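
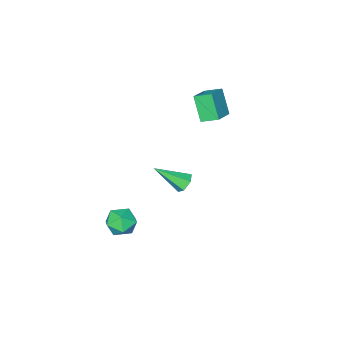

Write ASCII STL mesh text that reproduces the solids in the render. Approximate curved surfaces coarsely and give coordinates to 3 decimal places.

solid 
facet normal -0.589 0.571 -0.572
outer loop
vertex 0.05 1.932 -0.999
vertex -0.393 1.937 -0.538
vertex 0.059 2.389 -0.552
endloop
endfacet
facet normal 0.939 0.232 -0.256
outer loop
vertex 0.05 1.932 -0.999
vertex 0.059 2.389 -0.552
vertex 0.753 0.823 0.578
endloop
endfacet
facet normal -0.589 0.571 -0.572
outer loop
vertex 0.059 2.389 -0.552
vertex -0.393 1.937 -0.538
vertex -0.384 2.395 -0.09
endloop
endfacet
facet normal 0.563 0.633 0.532
outer loop
vertex 0.059 2.389 -0.552
vertex -0.384 2.395 -0.09
vertex 0.753 0.823 0.578
endloop
endfacet
facet normal -0.588 0.572 -0.572
outer loop
vertex -0.384 2.395 -0.09
vertex -0.393 1.937 -0.538
vertex -0.837 1.943 -0.076
endloop
endfacet
facet normal -0.216 0.246 0.945
outer loop
vertex -0.384 2.395 -0.09
vertex -0.837 1.943 -0.076
vertex 0.753 0.823 0.578
endloop
endfacet
facet normal -0.588 0.572 -0.572
outer loop
vertex -0.837 1.943 -0.076
vertex -0.393 1.937 -0.538
vertex -0.846 1.485 -0.524
endloop
endfacet
facet normal -0.617 -0.544 0.569
outer loop
vertex -0.837 1.943 -0.076
vertex -0.846 1.485 -0.524
vertex 0.753 0.823 0.578
endloop
endfacet
facet normal -0.588 0.572 -0.572
outer loop
vertex -0.846 1.485 -0.524
vertex -0.393 1.937 -0.538
vertex -0.403 1.48 -0.985
endloop
endfacet
facet normal -0.240 -0.946 -0.220
outer loop
vertex -0.846 1.485 -0.524
vertex -0.403 1.48 -0.985
vertex 0.753 0.823 0.578
endloop
endfacet
facet normal -0.588 0.572 -0.572
outer loop
vertex -0.403 1.48 -0.985
vertex -0.393 1.937 -0.538
vertex 0.05 1.932 -0.999
endloop
endfacet
facet normal 0.537 -0.558 -0.632
outer loop
vertex -0.403 1.48 -0.985
vertex 0.05 1.932 -0.999
vertex 0.753 0.823 0.578
endloop
endfacet
facet normal -0.520 0.764 0.383
outer loop
vertex -4.687 -0.134 3.474
vertex -3.474 0.419 4.019
vertex -4.452 0.723 2.083
endloop
endfacet
facet normal -0.842 -0.384 -0.379
outer loop
vertex -3.906 -0.079 1.681
vertex -4.687 -0.134 3.474
vertex -4.452 0.723 2.083
endloop
endfacet
facet normal -0.520 0.764 0.383
outer loop
vertex -4.452 0.723 2.083
vertex -3.474 0.419 4.019
vertex -3.239 1.276 2.628
endloop
endfacet
facet normal 0.142 0.519 -0.843
outer loop
vertex -3.239 1.276 2.628
vertex -3.906 -0.079 1.681
vertex -4.452 0.723 2.083
endloop
endfacet
facet normal -0.142 -0.519 0.843
outer loop
vertex -4.687 -0.134 3.474
vertex -2.928 -0.383 3.617
vertex -3.474 0.419 4.019
endloop
endfacet
facet normal -0.842 -0.384 -0.379
outer loop
vertex -4.141 -0.936 3.072
vertex -4.687 -0.134 3.474
vertex -3.906 -0.079 1.681
endloop
endfacet
facet normal -0.142 -0.519 0.843
outer loop
vertex -4.141 -0.936 3.072
vertex -2.928 -0.383 3.617
vertex -4.687 -0.134 3.474
endloop
endfacet
facet normal 0.842 0.384 0.379
outer loop
vertex -3.474 0.419 4.019
vertex -2.928 -0.383 3.617
vertex -3.239 1.276 2.628
endloop
endfacet
facet normal 0.142 0.519 -0.843
outer loop
vertex -2.693 0.474 2.226
vertex -3.906 -0.079 1.681
vertex -3.239 1.276 2.628
endloop
endfacet
facet normal 0.842 0.384 0.379
outer loop
vertex -3.239 1.276 2.628
vertex -2.928 -0.383 3.617
vertex -2.693 0.474 2.226
endloop
endfacet
facet normal 0.520 -0.764 -0.383
outer loop
vertex -2.693 0.474 2.226
vertex -4.141 -0.936 3.072
vertex -3.906 -0.079 1.681
endloop
endfacet
facet normal 0.520 -0.764 -0.383
outer loop
vertex -2.928 -0.383 3.617
vertex -4.141 -0.936 3.072
vertex -2.693 0.474 2.226
endloop
endfacet
facet normal -0.704 0.656 -0.273
outer loop
vertex 1.882 0.368 -4.515
vertex 1.209 -0.172 -4.077
vertex 1.667 0.524 -3.585
endloop
endfacet
facet normal -0.074 0.981 -0.182
outer loop
vertex 1.882 0.368 -4.515
vertex 1.667 0.524 -3.585
vertex 2.589 0.539 -3.878
endloop
endfacet
facet normal 0.397 0.675 -0.622
outer loop
vertex 1.882 0.368 -4.515
vertex 2.589 0.539 -3.878
vertex 2.7 -0.147 -4.551
endloop
endfacet
facet normal 0.059 0.162 -0.985
outer loop
vertex 1.882 0.368 -4.515
vertex 2.7 -0.147 -4.551
vertex 1.847 -0.586 -4.674
endloop
endfacet
facet normal -0.621 0.151 -0.769
outer loop
vertex 1.882 0.368 -4.515
vertex 1.847 -0.586 -4.674
vertex 1.209 -0.172 -4.077
endloop
endfacet
facet normal 0.141 0.861 0.488
outer loop
vertex 2.589 0.539 -3.878
vertex 1.667 0.524 -3.585
vertex 2.353 0.106 -3.046
endloop
endfacet
facet normal -0.878 0.337 0.341
outer loop
vertex 1.667 0.524 -3.585
vertex 1.209 -0.172 -4.077
vertex 1.5 -0.333 -3.169
endloop
endfacet
facet normal -0.745 -0.482 -0.462
outer loop
vertex 1.209 -0.172 -4.077
vertex 1.847 -0.586 -4.674
vertex 1.611 -1.019 -3.842
endloop
endfacet
facet normal 0.356 -0.463 -0.812
outer loop
vertex 1.847 -0.586 -4.674
vertex 2.7 -0.147 -4.551
vertex 2.533 -1.004 -4.135
endloop
endfacet
facet normal 0.903 0.366 -0.224
outer loop
vertex 2.7 -0.147 -4.551
vertex 2.589 0.539 -3.878
vertex 2.991 -0.308 -3.643
endloop
endfacet
facet normal -0.059 -0.162 0.985
outer loop
vertex 2.318 -0.848 -3.205
vertex 2.353 0.106 -3.046
vertex 1.5 -0.333 -3.169
endloop
endfacet
facet normal -0.397 -0.675 0.622
outer loop
vertex 2.318 -0.848 -3.205
vertex 1.5 -0.333 -3.169
vertex 1.611 -1.019 -3.842
endloop
endfacet
facet normal 0.074 -0.981 0.182
outer loop
vertex 2.318 -0.848 -3.205
vertex 1.611 -1.019 -3.842
vertex 2.533 -1.004 -4.135
endloop
endfacet
facet normal 0.704 -0.656 0.273
outer loop
vertex 2.318 -0.848 -3.205
vertex 2.533 -1.004 -4.135
vertex 2.991 -0.308 -3.643
endloop
endfacet
facet normal 0.621 -0.151 0.769
outer loop
vertex 2.318 -0.848 -3.205
vertex 2.991 -0.308 -3.643
vertex 2.353 0.106 -3.046
endloop
endfacet
facet normal -0.356 0.463 0.812
outer loop
vertex 1.5 -0.333 -3.169
vertex 2.353 0.106 -3.046
vertex 1.667 0.524 -3.585
endloop
endfacet
facet normal -0.903 -0.366 0.224
outer loop
vertex 1.611 -1.019 -3.842
vertex 1.5 -0.333 -3.169
vertex 1.209 -0.172 -4.077
endloop
endfacet
facet normal -0.141 -0.861 -0.488
outer loop
vertex 2.533 -1.004 -4.135
vertex 1.611 -1.019 -3.842
vertex 1.847 -0.586 -4.674
endloop
endfacet
facet normal 0.878 -0.337 -0.341
outer loop
vertex 2.991 -0.308 -3.643
vertex 2.533 -1.004 -4.135
vertex 2.7 -0.147 -4.551
endloop
endfacet
facet normal 0.745 0.482 0.462
outer loop
vertex 2.353 0.106 -3.046
vertex 2.991 -0.308 -3.643
vertex 2.589 0.539 -3.878
endloop
endfacet

endsolid


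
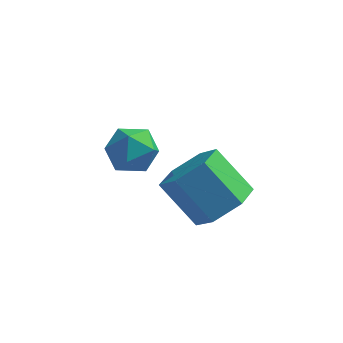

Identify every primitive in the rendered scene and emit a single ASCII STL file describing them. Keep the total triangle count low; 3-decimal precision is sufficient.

solid 
facet normal -0.095 0.887 0.452
outer loop
vertex -0.764 -0.077 -0.456
vertex -1.268 -0.494 0.257
vertex -0.305 -0.424 0.321
endloop
endfacet
facet normal 0.513 0.855 0.079
outer loop
vertex -0.764 -0.077 -0.456
vertex -0.305 -0.424 0.321
vertex 0.065 -0.565 -0.561
endloop
endfacet
facet normal 0.347 0.720 -0.601
outer loop
vertex -0.764 -0.077 -0.456
vertex 0.065 -0.565 -0.561
vertex -0.669 -0.721 -1.172
endloop
endfacet
facet normal -0.363 0.668 -0.649
outer loop
vertex -0.764 -0.077 -0.456
vertex -0.669 -0.721 -1.172
vertex -1.493 -0.677 -0.666
endloop
endfacet
facet normal -0.636 0.772 0.002
outer loop
vertex -0.764 -0.077 -0.456
vertex -1.493 -0.677 -0.666
vertex -1.268 -0.494 0.257
endloop
endfacet
facet normal 0.895 0.304 0.327
outer loop
vertex 0.065 -0.565 -0.561
vertex -0.305 -0.424 0.321
vertex 0.073 -1.283 0.086
endloop
endfacet
facet normal -0.088 0.357 0.930
outer loop
vertex -0.305 -0.424 0.321
vertex -1.268 -0.494 0.257
vertex -0.751 -1.239 0.592
endloop
endfacet
facet normal -0.965 0.171 0.201
outer loop
vertex -1.268 -0.494 0.257
vertex -1.493 -0.677 -0.666
vertex -1.485 -1.395 -0.019
endloop
endfacet
facet normal -0.523 0.003 -0.852
outer loop
vertex -1.493 -0.677 -0.666
vertex -0.669 -0.721 -1.172
vertex -1.115 -1.536 -0.901
endloop
endfacet
facet normal 0.626 0.086 -0.775
outer loop
vertex -0.669 -0.721 -1.172
vertex 0.065 -0.565 -0.561
vertex -0.152 -1.466 -0.837
endloop
endfacet
facet normal 0.363 -0.668 0.649
outer loop
vertex -0.656 -1.883 -0.124
vertex 0.073 -1.283 0.086
vertex -0.751 -1.239 0.592
endloop
endfacet
facet normal -0.347 -0.720 0.601
outer loop
vertex -0.656 -1.883 -0.124
vertex -0.751 -1.239 0.592
vertex -1.485 -1.395 -0.019
endloop
endfacet
facet normal -0.513 -0.855 -0.079
outer loop
vertex -0.656 -1.883 -0.124
vertex -1.485 -1.395 -0.019
vertex -1.115 -1.536 -0.901
endloop
endfacet
facet normal 0.095 -0.887 -0.452
outer loop
vertex -0.656 -1.883 -0.124
vertex -1.115 -1.536 -0.901
vertex -0.152 -1.466 -0.837
endloop
endfacet
facet normal 0.636 -0.772 -0.002
outer loop
vertex -0.656 -1.883 -0.124
vertex -0.152 -1.466 -0.837
vertex 0.073 -1.283 0.086
endloop
endfacet
facet normal 0.523 -0.003 0.852
outer loop
vertex -0.751 -1.239 0.592
vertex 0.073 -1.283 0.086
vertex -0.305 -0.424 0.321
endloop
endfacet
facet normal -0.626 -0.086 0.775
outer loop
vertex -1.485 -1.395 -0.019
vertex -0.751 -1.239 0.592
vertex -1.268 -0.494 0.257
endloop
endfacet
facet normal -0.895 -0.304 -0.327
outer loop
vertex -1.115 -1.536 -0.901
vertex -1.485 -1.395 -0.019
vertex -1.493 -0.677 -0.666
endloop
endfacet
facet normal 0.088 -0.357 -0.930
outer loop
vertex -0.152 -1.466 -0.837
vertex -1.115 -1.536 -0.901
vertex -0.669 -0.721 -1.172
endloop
endfacet
facet normal 0.965 -0.171 -0.201
outer loop
vertex 0.073 -1.283 0.086
vertex -0.152 -1.466 -0.837
vertex 0.065 -0.565 -0.561
endloop
endfacet
facet normal 0.663 -0.239 -0.709
outer loop
vertex 3.568 -3.502 0.723
vertex 2.814 -4.028 0.195
vertex 2.977 -2.999 -0.0
endloop
endfacet
facet normal 0.499 0.847 0.181
outer loop
vertex 3.568 -3.502 0.723
vertex 2.977 -2.999 -0.0
vertex 2.36 -3.066 2.013
endloop
endfacet
facet normal 0.500 0.847 0.181
outer loop
vertex 2.36 -3.066 2.013
vertex 2.977 -2.999 -0.0
vertex 1.77 -2.563 1.29
endloop
endfacet
facet normal -0.664 0.240 0.709
outer loop
vertex 2.36 -3.066 2.013
vertex 1.77 -2.563 1.29
vertex 1.606 -3.592 1.485
endloop
endfacet
facet normal 0.663 -0.239 -0.709
outer loop
vertex 2.977 -2.999 -0.0
vertex 2.814 -4.028 0.195
vertex 2.223 -3.525 -0.528
endloop
endfacet
facet normal -0.232 0.835 -0.500
outer loop
vertex 2.977 -2.999 -0.0
vertex 2.223 -3.525 -0.528
vertex 1.77 -2.563 1.29
endloop
endfacet
facet normal -0.233 0.834 -0.500
outer loop
vertex 1.77 -2.563 1.29
vertex 2.223 -3.525 -0.528
vertex 1.016 -3.089 0.763
endloop
endfacet
facet normal -0.663 0.240 0.709
outer loop
vertex 1.77 -2.563 1.29
vertex 1.016 -3.089 0.763
vertex 1.606 -3.592 1.485
endloop
endfacet
facet normal 0.663 -0.239 -0.709
outer loop
vertex 2.223 -3.525 -0.528
vertex 2.814 -4.028 0.195
vertex 2.06 -4.554 -0.333
endloop
endfacet
facet normal -0.733 -0.013 -0.681
outer loop
vertex 2.223 -3.525 -0.528
vertex 2.06 -4.554 -0.333
vertex 1.016 -3.089 0.763
endloop
endfacet
facet normal -0.732 -0.012 -0.681
outer loop
vertex 1.016 -3.089 0.763
vertex 2.06 -4.554 -0.333
vertex 0.852 -4.118 0.957
endloop
endfacet
facet normal -0.663 0.239 0.709
outer loop
vertex 1.016 -3.089 0.763
vertex 0.852 -4.118 0.957
vertex 1.606 -3.592 1.485
endloop
endfacet
facet normal 0.664 -0.240 -0.709
outer loop
vertex 2.06 -4.554 -0.333
vertex 2.814 -4.028 0.195
vertex 2.65 -5.057 0.39
endloop
endfacet
facet normal -0.500 -0.847 -0.182
outer loop
vertex 2.06 -4.554 -0.333
vertex 2.65 -5.057 0.39
vertex 0.852 -4.118 0.957
endloop
endfacet
facet normal -0.500 -0.847 -0.181
outer loop
vertex 0.852 -4.118 0.957
vertex 2.65 -5.057 0.39
vertex 1.443 -4.621 1.68
endloop
endfacet
facet normal -0.663 0.239 0.709
outer loop
vertex 0.852 -4.118 0.957
vertex 1.443 -4.621 1.68
vertex 1.606 -3.592 1.485
endloop
endfacet
facet normal 0.663 -0.240 -0.709
outer loop
vertex 2.65 -5.057 0.39
vertex 2.814 -4.028 0.195
vertex 3.404 -4.531 0.917
endloop
endfacet
facet normal 0.233 -0.834 0.500
outer loop
vertex 2.65 -5.057 0.39
vertex 3.404 -4.531 0.917
vertex 1.443 -4.621 1.68
endloop
endfacet
facet normal 0.233 -0.835 0.499
outer loop
vertex 1.443 -4.621 1.68
vertex 3.404 -4.531 0.917
vertex 2.197 -4.095 2.208
endloop
endfacet
facet normal -0.663 0.239 0.709
outer loop
vertex 1.443 -4.621 1.68
vertex 2.197 -4.095 2.208
vertex 1.606 -3.592 1.485
endloop
endfacet
facet normal 0.663 -0.239 -0.709
outer loop
vertex 3.404 -4.531 0.917
vertex 2.814 -4.028 0.195
vertex 3.568 -3.502 0.723
endloop
endfacet
facet normal 0.732 0.012 0.681
outer loop
vertex 3.404 -4.531 0.917
vertex 3.568 -3.502 0.723
vertex 2.197 -4.095 2.208
endloop
endfacet
facet normal 0.732 0.013 0.681
outer loop
vertex 2.197 -4.095 2.208
vertex 3.568 -3.502 0.723
vertex 2.36 -3.066 2.013
endloop
endfacet
facet normal -0.663 0.239 0.709
outer loop
vertex 2.197 -4.095 2.208
vertex 2.36 -3.066 2.013
vertex 1.606 -3.592 1.485
endloop
endfacet

endsolid


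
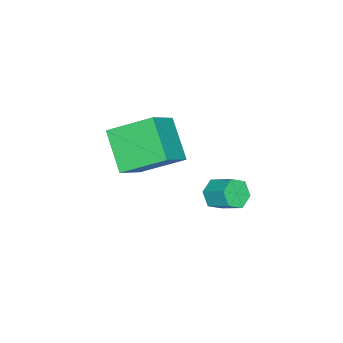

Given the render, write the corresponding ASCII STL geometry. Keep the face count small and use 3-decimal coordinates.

solid 
facet normal -0.191 -0.829 -0.526
outer loop
vertex -2.777 0.106 -0.597
vertex -2.951 -0.189 -0.069
vertex -3.378 0.125 -0.409
endloop
endfacet
facet normal -0.232 0.558 -0.797
outer loop
vertex -2.777 0.106 -0.597
vertex -3.378 0.125 -0.409
vertex -2.575 0.985 -0.04
endloop
endfacet
facet normal -0.232 0.559 -0.796
outer loop
vertex -2.575 0.985 -0.04
vertex -3.378 0.125 -0.409
vertex -3.176 1.003 0.148
endloop
endfacet
facet normal 0.189 0.829 0.526
outer loop
vertex -2.575 0.985 -0.04
vertex -3.176 1.003 0.148
vertex -2.749 0.689 0.489
endloop
endfacet
facet normal -0.190 -0.828 -0.527
outer loop
vertex -3.378 0.125 -0.409
vertex -2.951 -0.189 -0.069
vertex -3.552 -0.171 0.119
endloop
endfacet
facet normal -0.942 0.305 -0.139
outer loop
vertex -3.378 0.125 -0.409
vertex -3.552 -0.171 0.119
vertex -3.176 1.003 0.148
endloop
endfacet
facet normal -0.942 0.305 -0.140
outer loop
vertex -3.176 1.003 0.148
vertex -3.552 -0.171 0.119
vertex -3.35 0.708 0.677
endloop
endfacet
facet normal 0.191 0.829 0.525
outer loop
vertex -3.176 1.003 0.148
vertex -3.35 0.708 0.677
vertex -2.749 0.689 0.489
endloop
endfacet
facet normal -0.189 -0.829 -0.526
outer loop
vertex -3.552 -0.171 0.119
vertex -2.951 -0.189 -0.069
vertex -3.125 -0.485 0.46
endloop
endfacet
facet normal -0.711 -0.253 0.656
outer loop
vertex -3.552 -0.171 0.119
vertex -3.125 -0.485 0.46
vertex -3.35 0.708 0.677
endloop
endfacet
facet normal -0.710 -0.253 0.657
outer loop
vertex -3.35 0.708 0.677
vertex -3.125 -0.485 0.46
vertex -2.923 0.394 1.017
endloop
endfacet
facet normal 0.191 0.829 0.526
outer loop
vertex -3.35 0.708 0.677
vertex -2.923 0.394 1.017
vertex -2.749 0.689 0.489
endloop
endfacet
facet normal -0.189 -0.829 -0.526
outer loop
vertex -3.125 -0.485 0.46
vertex -2.951 -0.189 -0.069
vertex -2.524 -0.503 0.272
endloop
endfacet
facet normal 0.232 -0.558 0.797
outer loop
vertex -3.125 -0.485 0.46
vertex -2.524 -0.503 0.272
vertex -2.923 0.394 1.017
endloop
endfacet
facet normal 0.231 -0.559 0.797
outer loop
vertex -2.923 0.394 1.017
vertex -2.524 -0.503 0.272
vertex -2.322 0.375 0.829
endloop
endfacet
facet normal 0.191 0.829 0.526
outer loop
vertex -2.923 0.394 1.017
vertex -2.322 0.375 0.829
vertex -2.749 0.689 0.489
endloop
endfacet
facet normal -0.191 -0.829 -0.525
outer loop
vertex -2.524 -0.503 0.272
vertex -2.951 -0.189 -0.069
vertex -2.35 -0.208 -0.257
endloop
endfacet
facet normal 0.942 -0.305 0.140
outer loop
vertex -2.524 -0.503 0.272
vertex -2.35 -0.208 -0.257
vertex -2.322 0.375 0.829
endloop
endfacet
facet normal 0.942 -0.305 0.139
outer loop
vertex -2.322 0.375 0.829
vertex -2.35 -0.208 -0.257
vertex -2.148 0.671 0.301
endloop
endfacet
facet normal 0.190 0.828 0.527
outer loop
vertex -2.322 0.375 0.829
vertex -2.148 0.671 0.301
vertex -2.749 0.689 0.489
endloop
endfacet
facet normal -0.191 -0.829 -0.526
outer loop
vertex -2.35 -0.208 -0.257
vertex -2.951 -0.189 -0.069
vertex -2.777 0.106 -0.597
endloop
endfacet
facet normal 0.710 0.254 -0.657
outer loop
vertex -2.35 -0.208 -0.257
vertex -2.777 0.106 -0.597
vertex -2.148 0.671 0.301
endloop
endfacet
facet normal 0.710 0.253 -0.657
outer loop
vertex -2.148 0.671 0.301
vertex -2.777 0.106 -0.597
vertex -2.575 0.985 -0.04
endloop
endfacet
facet normal 0.189 0.829 0.526
outer loop
vertex -2.148 0.671 0.301
vertex -2.575 0.985 -0.04
vertex -2.749 0.689 0.489
endloop
endfacet
facet normal -0.797 0.033 -0.604
outer loop
vertex -1.74 -3.0 3.219
vertex -2.301 -1.546 4.038
vertex -0.846 -2.02 2.092
endloop
endfacet
facet normal 0.318 -0.826 -0.465
outer loop
vertex 0.461 -2.074 3.082
vertex -1.74 -3.0 3.219
vertex -0.846 -2.02 2.092
endloop
endfacet
facet normal -0.797 0.033 -0.604
outer loop
vertex -0.846 -2.02 2.092
vertex -2.301 -1.546 4.038
vertex -1.407 -0.567 2.911
endloop
endfacet
facet normal 0.514 0.563 -0.647
outer loop
vertex -1.407 -0.567 2.911
vertex 0.461 -2.074 3.082
vertex -0.846 -2.02 2.092
endloop
endfacet
facet normal -0.514 -0.563 0.647
outer loop
vertex -1.74 -3.0 3.219
vertex -0.994 -1.6 5.028
vertex -2.301 -1.546 4.038
endloop
endfacet
facet normal 0.319 -0.826 -0.465
outer loop
vertex -0.433 -3.053 4.209
vertex -1.74 -3.0 3.219
vertex 0.461 -2.074 3.082
endloop
endfacet
facet normal -0.513 -0.563 0.648
outer loop
vertex -0.433 -3.053 4.209
vertex -0.994 -1.6 5.028
vertex -1.74 -3.0 3.219
endloop
endfacet
facet normal -0.318 0.826 0.465
outer loop
vertex -2.301 -1.546 4.038
vertex -0.994 -1.6 5.028
vertex -1.407 -0.567 2.911
endloop
endfacet
facet normal 0.513 0.563 -0.648
outer loop
vertex -0.1 -0.62 3.901
vertex 0.461 -2.074 3.082
vertex -1.407 -0.567 2.911
endloop
endfacet
facet normal -0.319 0.826 0.465
outer loop
vertex -1.407 -0.567 2.911
vertex -0.994 -1.6 5.028
vertex -0.1 -0.62 3.901
endloop
endfacet
facet normal 0.797 -0.033 0.604
outer loop
vertex -0.1 -0.62 3.901
vertex -0.433 -3.053 4.209
vertex 0.461 -2.074 3.082
endloop
endfacet
facet normal 0.797 -0.033 0.604
outer loop
vertex -0.994 -1.6 5.028
vertex -0.433 -3.053 4.209
vertex -0.1 -0.62 3.901
endloop
endfacet

endsolid


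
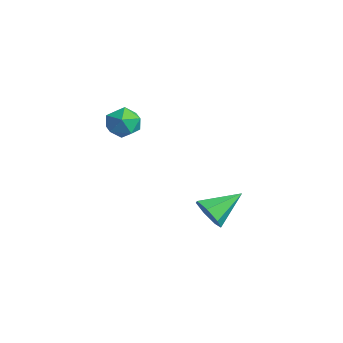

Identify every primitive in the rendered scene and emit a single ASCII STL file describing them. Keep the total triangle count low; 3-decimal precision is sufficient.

solid 
facet normal 0.022 -0.895 -0.446
outer loop
vertex 2.738 2.445 -4.506
vertex 2.034 2.096 -3.841
vertex 1.886 2.548 -4.754
endloop
endfacet
facet normal 0.266 0.755 -0.599
outer loop
vertex 2.738 2.445 -4.506
vertex 1.886 2.548 -4.754
vertex 1.986 3.984 -2.899
endloop
endfacet
facet normal 0.023 -0.894 -0.447
outer loop
vertex 1.886 2.548 -4.754
vertex 2.034 2.096 -3.841
vertex 1.145 2.31 -4.315
endloop
endfacet
facet normal -0.520 0.689 -0.505
outer loop
vertex 1.886 2.548 -4.754
vertex 1.145 2.31 -4.315
vertex 1.986 3.984 -2.899
endloop
endfacet
facet normal 0.022 -0.895 -0.446
outer loop
vertex 1.145 2.31 -4.315
vertex 2.034 2.096 -3.841
vertex 1.073 1.911 -3.518
endloop
endfacet
facet normal -0.921 0.375 0.104
outer loop
vertex 1.145 2.31 -4.315
vertex 1.073 1.911 -3.518
vertex 1.986 3.984 -2.899
endloop
endfacet
facet normal 0.023 -0.895 -0.445
outer loop
vertex 1.073 1.911 -3.518
vertex 2.034 2.096 -3.841
vertex 1.724 1.652 -2.964
endloop
endfacet
facet normal -0.636 0.050 0.770
outer loop
vertex 1.073 1.911 -3.518
vertex 1.724 1.652 -2.964
vertex 1.986 3.984 -2.899
endloop
endfacet
facet normal 0.021 -0.895 -0.446
outer loop
vertex 1.724 1.652 -2.964
vertex 2.034 2.096 -3.841
vertex 2.609 1.726 -3.07
endloop
endfacet
facet normal 0.122 -0.041 0.992
outer loop
vertex 1.724 1.652 -2.964
vertex 2.609 1.726 -3.07
vertex 1.986 3.984 -2.899
endloop
endfacet
facet normal 0.023 -0.895 -0.446
outer loop
vertex 2.609 1.726 -3.07
vertex 2.034 2.096 -3.841
vertex 3.06 2.08 -3.756
endloop
endfacet
facet normal 0.781 0.170 0.601
outer loop
vertex 2.609 1.726 -3.07
vertex 3.06 2.08 -3.756
vertex 1.986 3.984 -2.899
endloop
endfacet
facet normal 0.023 -0.895 -0.445
outer loop
vertex 3.06 2.08 -3.756
vertex 2.034 2.096 -3.841
vertex 2.738 2.445 -4.506
endloop
endfacet
facet normal 0.845 0.525 -0.107
outer loop
vertex 3.06 2.08 -3.756
vertex 2.738 2.445 -4.506
vertex 1.986 3.984 -2.899
endloop
endfacet
facet normal 0.040 0.712 0.701
outer loop
vertex -0.438 -0.582 2.68
vertex -0.192 -1.284 3.378
vertex 0.542 -0.808 2.853
endloop
endfacet
facet normal 0.214 0.975 0.061
outer loop
vertex -0.438 -0.582 2.68
vertex 0.542 -0.808 2.853
vertex 0.21 -0.675 1.898
endloop
endfacet
facet normal -0.336 0.861 -0.381
outer loop
vertex -0.438 -0.582 2.68
vertex 0.21 -0.675 1.898
vertex -0.728 -1.07 1.832
endloop
endfacet
facet normal -0.849 0.529 -0.014
outer loop
vertex -0.438 -0.582 2.68
vertex -0.728 -1.07 1.832
vertex -0.977 -1.445 2.747
endloop
endfacet
facet normal -0.616 0.436 0.656
outer loop
vertex -0.438 -0.582 2.68
vertex -0.977 -1.445 2.747
vertex -0.192 -1.284 3.378
endloop
endfacet
facet normal 0.774 0.606 -0.184
outer loop
vertex 0.21 -0.675 1.898
vertex 0.542 -0.808 2.853
vertex 0.857 -1.435 2.113
endloop
endfacet
facet normal 0.492 0.181 0.852
outer loop
vertex 0.542 -0.808 2.853
vertex -0.192 -1.284 3.378
vertex 0.608 -1.81 3.028
endloop
endfacet
facet normal -0.570 -0.266 0.777
outer loop
vertex -0.192 -1.284 3.378
vertex -0.977 -1.445 2.747
vertex -0.33 -2.205 2.962
endloop
endfacet
facet normal -0.945 -0.115 -0.305
outer loop
vertex -0.977 -1.445 2.747
vertex -0.728 -1.07 1.832
vertex -0.662 -2.072 2.007
endloop
endfacet
facet normal -0.115 0.423 -0.899
outer loop
vertex -0.728 -1.07 1.832
vertex 0.21 -0.675 1.898
vertex 0.072 -1.596 1.482
endloop
endfacet
facet normal 0.849 -0.529 0.014
outer loop
vertex 0.318 -2.298 2.18
vertex 0.857 -1.435 2.113
vertex 0.608 -1.81 3.028
endloop
endfacet
facet normal 0.336 -0.861 0.381
outer loop
vertex 0.318 -2.298 2.18
vertex 0.608 -1.81 3.028
vertex -0.33 -2.205 2.962
endloop
endfacet
facet normal -0.214 -0.975 -0.061
outer loop
vertex 0.318 -2.298 2.18
vertex -0.33 -2.205 2.962
vertex -0.662 -2.072 2.007
endloop
endfacet
facet normal -0.040 -0.712 -0.701
outer loop
vertex 0.318 -2.298 2.18
vertex -0.662 -2.072 2.007
vertex 0.072 -1.596 1.482
endloop
endfacet
facet normal 0.616 -0.436 -0.656
outer loop
vertex 0.318 -2.298 2.18
vertex 0.072 -1.596 1.482
vertex 0.857 -1.435 2.113
endloop
endfacet
facet normal 0.945 0.115 0.305
outer loop
vertex 0.608 -1.81 3.028
vertex 0.857 -1.435 2.113
vertex 0.542 -0.808 2.853
endloop
endfacet
facet normal 0.115 -0.423 0.899
outer loop
vertex -0.33 -2.205 2.962
vertex 0.608 -1.81 3.028
vertex -0.192 -1.284 3.378
endloop
endfacet
facet normal -0.774 -0.606 0.184
outer loop
vertex -0.662 -2.072 2.007
vertex -0.33 -2.205 2.962
vertex -0.977 -1.445 2.747
endloop
endfacet
facet normal -0.492 -0.181 -0.852
outer loop
vertex 0.072 -1.596 1.482
vertex -0.662 -2.072 2.007
vertex -0.728 -1.07 1.832
endloop
endfacet
facet normal 0.570 0.266 -0.777
outer loop
vertex 0.857 -1.435 2.113
vertex 0.072 -1.596 1.482
vertex 0.21 -0.675 1.898
endloop
endfacet

endsolid


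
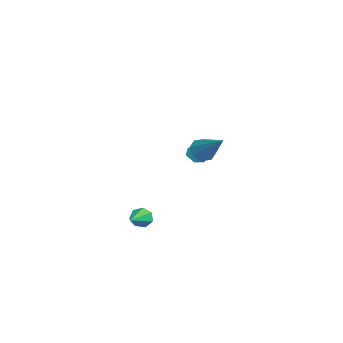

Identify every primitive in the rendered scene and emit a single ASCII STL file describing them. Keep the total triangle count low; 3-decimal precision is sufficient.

solid 
facet normal -0.671 -0.454 -0.586
outer loop
vertex 2.719 -0.109 1.523
vertex 2.296 -0.066 1.974
vertex 2.468 0.293 1.499
endloop
endfacet
facet normal 0.696 0.399 -0.597
outer loop
vertex 2.719 -0.109 1.523
vertex 2.468 0.293 1.499
vertex 3.524 0.766 3.046
endloop
endfacet
facet normal -0.671 -0.454 -0.586
outer loop
vertex 2.468 0.293 1.499
vertex 2.296 -0.066 1.974
vertex 2.116 0.485 1.753
endloop
endfacet
facet normal 0.194 0.893 -0.406
outer loop
vertex 2.468 0.293 1.499
vertex 2.116 0.485 1.753
vertex 3.524 0.766 3.046
endloop
endfacet
facet normal -0.672 -0.454 -0.585
outer loop
vertex 2.116 0.485 1.753
vertex 2.296 -0.066 1.974
vertex 1.87 0.354 2.137
endloop
endfacet
facet normal -0.305 0.944 0.127
outer loop
vertex 2.116 0.485 1.753
vertex 1.87 0.354 2.137
vertex 3.524 0.766 3.046
endloop
endfacet
facet normal -0.672 -0.455 -0.585
outer loop
vertex 1.87 0.354 2.137
vertex 2.296 -0.066 1.974
vertex 1.873 -0.022 2.426
endloop
endfacet
facet normal -0.507 0.523 0.685
outer loop
vertex 1.87 0.354 2.137
vertex 1.873 -0.022 2.426
vertex 3.524 0.766 3.046
endloop
endfacet
facet normal -0.672 -0.453 -0.585
outer loop
vertex 1.873 -0.022 2.426
vertex 2.296 -0.066 1.974
vertex 2.123 -0.424 2.45
endloop
endfacet
facet normal -0.295 -0.127 0.947
outer loop
vertex 1.873 -0.022 2.426
vertex 2.123 -0.424 2.45
vertex 3.524 0.766 3.046
endloop
endfacet
facet normal -0.671 -0.455 -0.586
outer loop
vertex 2.123 -0.424 2.45
vertex 2.296 -0.066 1.974
vertex 2.475 -0.616 2.196
endloop
endfacet
facet normal 0.206 -0.621 0.756
outer loop
vertex 2.123 -0.424 2.45
vertex 2.475 -0.616 2.196
vertex 3.524 0.766 3.046
endloop
endfacet
facet normal -0.671 -0.455 -0.586
outer loop
vertex 2.475 -0.616 2.196
vertex 2.296 -0.066 1.974
vertex 2.722 -0.486 1.812
endloop
endfacet
facet normal 0.704 -0.673 0.225
outer loop
vertex 2.475 -0.616 2.196
vertex 2.722 -0.486 1.812
vertex 3.524 0.766 3.046
endloop
endfacet
facet normal -0.671 -0.454 -0.586
outer loop
vertex 2.722 -0.486 1.812
vertex 2.296 -0.066 1.974
vertex 2.719 -0.109 1.523
endloop
endfacet
facet normal 0.908 -0.250 -0.336
outer loop
vertex 2.722 -0.486 1.812
vertex 2.719 -0.109 1.523
vertex 3.524 0.766 3.046
endloop
endfacet
facet normal -0.441 -0.489 -0.752
outer loop
vertex -2.723 -0.455 -0.886
vertex -3.214 -0.375 -0.65
vertex -3.016 -0.006 -1.006
endloop
endfacet
facet normal 0.828 0.452 -0.332
outer loop
vertex -2.723 -0.455 -0.886
vertex -3.016 -0.006 -1.006
vertex -2.626 0.275 0.35
endloop
endfacet
facet normal -0.441 -0.489 -0.752
outer loop
vertex -3.016 -0.006 -1.006
vertex -3.214 -0.375 -0.65
vertex -3.506 0.074 -0.771
endloop
endfacet
facet normal 0.055 0.974 -0.218
outer loop
vertex -3.016 -0.006 -1.006
vertex -3.506 0.074 -0.771
vertex -2.626 0.275 0.35
endloop
endfacet
facet normal -0.442 -0.490 -0.751
outer loop
vertex -3.506 0.074 -0.771
vertex -3.214 -0.375 -0.65
vertex -3.704 -0.295 -0.414
endloop
endfacet
facet normal -0.624 0.690 0.367
outer loop
vertex -3.506 0.074 -0.771
vertex -3.704 -0.295 -0.414
vertex -2.626 0.275 0.35
endloop
endfacet
facet normal -0.442 -0.488 -0.752
outer loop
vertex -3.704 -0.295 -0.414
vertex -3.214 -0.375 -0.65
vertex -3.411 -0.745 -0.294
endloop
endfacet
facet normal -0.530 -0.122 0.839
outer loop
vertex -3.704 -0.295 -0.414
vertex -3.411 -0.745 -0.294
vertex -2.626 0.275 0.35
endloop
endfacet
facet normal -0.442 -0.488 -0.752
outer loop
vertex -3.411 -0.745 -0.294
vertex -3.214 -0.375 -0.65
vertex -2.921 -0.825 -0.53
endloop
endfacet
facet normal 0.244 -0.645 0.724
outer loop
vertex -3.411 -0.745 -0.294
vertex -2.921 -0.825 -0.53
vertex -2.626 0.275 0.35
endloop
endfacet
facet normal -0.441 -0.488 -0.753
outer loop
vertex -2.921 -0.825 -0.53
vertex -3.214 -0.375 -0.65
vertex -2.723 -0.455 -0.886
endloop
endfacet
facet normal 0.923 -0.359 0.140
outer loop
vertex -2.921 -0.825 -0.53
vertex -2.723 -0.455 -0.886
vertex -2.626 0.275 0.35
endloop
endfacet
facet normal -0.899 0.321 -0.299
outer loop
vertex 1.148 -2.512 -3.139
vertex 0.929 -2.682 -2.663
vertex 1.145 -2.191 -2.785
endloop
endfacet
facet normal 0.720 0.517 -0.463
outer loop
vertex 1.148 -2.512 -3.139
vertex 1.145 -2.191 -2.785
vertex 2.151 -3.118 -2.257
endloop
endfacet
facet normal -0.898 0.321 -0.301
outer loop
vertex 1.145 -2.191 -2.785
vertex 0.929 -2.682 -2.663
vertex 0.979 -2.239 -2.34
endloop
endfacet
facet normal 0.560 0.775 0.293
outer loop
vertex 1.145 -2.191 -2.785
vertex 0.979 -2.239 -2.34
vertex 2.151 -3.118 -2.257
endloop
endfacet
facet normal -0.899 0.320 -0.300
outer loop
vertex 0.979 -2.239 -2.34
vertex 0.929 -2.682 -2.663
vertex 0.776 -2.621 -2.139
endloop
endfacet
facet normal 0.210 0.366 0.907
outer loop
vertex 0.979 -2.239 -2.34
vertex 0.776 -2.621 -2.139
vertex 2.151 -3.118 -2.257
endloop
endfacet
facet normal -0.899 0.321 -0.300
outer loop
vertex 0.776 -2.621 -2.139
vertex 0.929 -2.682 -2.663
vertex 0.688 -3.048 -2.332
endloop
endfacet
facet normal -0.066 -0.400 0.914
outer loop
vertex 0.776 -2.621 -2.139
vertex 0.688 -3.048 -2.332
vertex 2.151 -3.118 -2.257
endloop
endfacet
facet normal -0.899 0.321 -0.299
outer loop
vertex 0.688 -3.048 -2.332
vertex 0.929 -2.682 -2.663
vertex 0.781 -3.2 -2.775
endloop
endfacet
facet normal -0.061 -0.948 0.312
outer loop
vertex 0.688 -3.048 -2.332
vertex 0.781 -3.2 -2.775
vertex 2.151 -3.118 -2.257
endloop
endfacet
facet normal -0.898 0.321 -0.299
outer loop
vertex 0.781 -3.2 -2.775
vertex 0.929 -2.682 -2.663
vertex 0.986 -2.961 -3.134
endloop
endfacet
facet normal 0.222 -0.865 -0.449
outer loop
vertex 0.781 -3.2 -2.775
vertex 0.986 -2.961 -3.134
vertex 2.151 -3.118 -2.257
endloop
endfacet
facet normal -0.899 0.321 -0.299
outer loop
vertex 0.986 -2.961 -3.134
vertex 0.929 -2.682 -2.663
vertex 1.148 -2.512 -3.139
endloop
endfacet
facet normal 0.569 -0.214 -0.794
outer loop
vertex 0.986 -2.961 -3.134
vertex 1.148 -2.512 -3.139
vertex 2.151 -3.118 -2.257
endloop
endfacet

endsolid


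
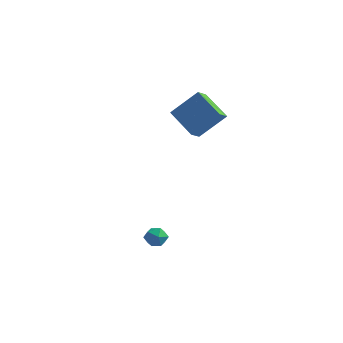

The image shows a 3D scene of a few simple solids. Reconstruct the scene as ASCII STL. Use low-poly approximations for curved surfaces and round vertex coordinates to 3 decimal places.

solid 
facet normal -0.463 0.878 0.122
outer loop
vertex -2.51 -2.268 -3.261
vertex -2.577 -2.392 -2.625
vertex -2.046 -2.082 -2.842
endloop
endfacet
facet normal 0.007 0.911 -0.412
outer loop
vertex -2.51 -2.268 -3.261
vertex -2.046 -2.082 -2.842
vertex -1.881 -2.343 -3.416
endloop
endfacet
facet normal -0.170 0.416 -0.893
outer loop
vertex -2.51 -2.268 -3.261
vertex -1.881 -2.343 -3.416
vertex -2.31 -2.815 -3.554
endloop
endfacet
facet normal -0.751 0.077 -0.656
outer loop
vertex -2.51 -2.268 -3.261
vertex -2.31 -2.815 -3.554
vertex -2.74 -2.845 -3.065
endloop
endfacet
facet normal -0.932 0.362 -0.028
outer loop
vertex -2.51 -2.268 -3.261
vertex -2.74 -2.845 -3.065
vertex -2.577 -2.392 -2.625
endloop
endfacet
facet normal 0.652 0.743 -0.151
outer loop
vertex -1.881 -2.343 -3.416
vertex -2.046 -2.082 -2.842
vertex -1.56 -2.515 -2.875
endloop
endfacet
facet normal -0.111 0.691 0.715
outer loop
vertex -2.046 -2.082 -2.842
vertex -2.577 -2.392 -2.625
vertex -1.99 -2.545 -2.386
endloop
endfacet
facet normal -0.870 -0.144 0.471
outer loop
vertex -2.577 -2.392 -2.625
vertex -2.74 -2.845 -3.065
vertex -2.419 -3.017 -2.524
endloop
endfacet
facet normal -0.578 -0.607 -0.545
outer loop
vertex -2.74 -2.845 -3.065
vertex -2.31 -2.815 -3.554
vertex -2.254 -3.278 -3.098
endloop
endfacet
facet normal 0.363 -0.058 -0.930
outer loop
vertex -2.31 -2.815 -3.554
vertex -1.881 -2.343 -3.416
vertex -1.723 -2.968 -3.315
endloop
endfacet
facet normal 0.751 -0.077 0.656
outer loop
vertex -1.79 -3.092 -2.679
vertex -1.56 -2.515 -2.875
vertex -1.99 -2.545 -2.386
endloop
endfacet
facet normal 0.170 -0.416 0.893
outer loop
vertex -1.79 -3.092 -2.679
vertex -1.99 -2.545 -2.386
vertex -2.419 -3.017 -2.524
endloop
endfacet
facet normal -0.007 -0.911 0.412
outer loop
vertex -1.79 -3.092 -2.679
vertex -2.419 -3.017 -2.524
vertex -2.254 -3.278 -3.098
endloop
endfacet
facet normal 0.463 -0.878 -0.122
outer loop
vertex -1.79 -3.092 -2.679
vertex -2.254 -3.278 -3.098
vertex -1.723 -2.968 -3.315
endloop
endfacet
facet normal 0.932 -0.362 0.028
outer loop
vertex -1.79 -3.092 -2.679
vertex -1.723 -2.968 -3.315
vertex -1.56 -2.515 -2.875
endloop
endfacet
facet normal 0.578 0.607 0.545
outer loop
vertex -1.99 -2.545 -2.386
vertex -1.56 -2.515 -2.875
vertex -2.046 -2.082 -2.842
endloop
endfacet
facet normal -0.363 0.058 0.930
outer loop
vertex -2.419 -3.017 -2.524
vertex -1.99 -2.545 -2.386
vertex -2.577 -2.392 -2.625
endloop
endfacet
facet normal -0.652 -0.743 0.151
outer loop
vertex -2.254 -3.278 -3.098
vertex -2.419 -3.017 -2.524
vertex -2.74 -2.845 -3.065
endloop
endfacet
facet normal 0.111 -0.691 -0.715
outer loop
vertex -1.723 -2.968 -3.315
vertex -2.254 -3.278 -3.098
vertex -2.31 -2.815 -3.554
endloop
endfacet
facet normal 0.870 0.144 -0.471
outer loop
vertex -1.56 -2.515 -2.875
vertex -1.723 -2.968 -3.315
vertex -1.881 -2.343 -3.416
endloop
endfacet
facet normal -0.801 0.327 0.500
outer loop
vertex -2.767 2.578 4.488
vertex -2.732 3.321 4.058
vertex -3.907 1.851 3.138
endloop
endfacet
facet normal -0.041 -0.865 0.500
outer loop
vertex -2.408 1.239 2.202
vertex -2.767 2.578 4.488
vertex -3.907 1.851 3.138
endloop
endfacet
facet normal -0.802 0.328 0.500
outer loop
vertex -3.907 1.851 3.138
vertex -2.732 3.321 4.058
vertex -3.871 2.595 2.708
endloop
endfacet
facet normal -0.597 -0.380 -0.707
outer loop
vertex -3.871 2.595 2.708
vertex -2.408 1.239 2.202
vertex -3.907 1.851 3.138
endloop
endfacet
facet normal 0.597 0.381 0.706
outer loop
vertex -2.767 2.578 4.488
vertex -1.233 2.709 3.122
vertex -2.732 3.321 4.058
endloop
endfacet
facet normal -0.041 -0.865 0.500
outer loop
vertex -1.269 1.965 3.552
vertex -2.767 2.578 4.488
vertex -2.408 1.239 2.202
endloop
endfacet
facet normal 0.597 0.380 0.707
outer loop
vertex -1.269 1.965 3.552
vertex -1.233 2.709 3.122
vertex -2.767 2.578 4.488
endloop
endfacet
facet normal 0.041 0.865 -0.500
outer loop
vertex -2.732 3.321 4.058
vertex -1.233 2.709 3.122
vertex -3.871 2.595 2.708
endloop
endfacet
facet normal -0.597 -0.381 -0.706
outer loop
vertex -2.373 1.982 1.772
vertex -2.408 1.239 2.202
vertex -3.871 2.595 2.708
endloop
endfacet
facet normal 0.041 0.865 -0.500
outer loop
vertex -3.871 2.595 2.708
vertex -1.233 2.709 3.122
vertex -2.373 1.982 1.772
endloop
endfacet
facet normal 0.802 -0.327 -0.500
outer loop
vertex -2.373 1.982 1.772
vertex -1.269 1.965 3.552
vertex -2.408 1.239 2.202
endloop
endfacet
facet normal 0.801 -0.328 -0.500
outer loop
vertex -1.233 2.709 3.122
vertex -1.269 1.965 3.552
vertex -2.373 1.982 1.772
endloop
endfacet

endsolid


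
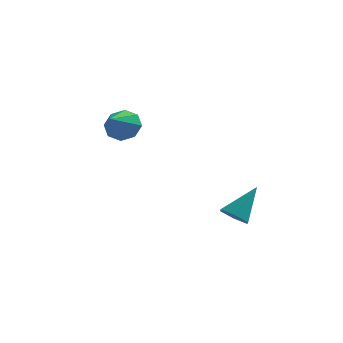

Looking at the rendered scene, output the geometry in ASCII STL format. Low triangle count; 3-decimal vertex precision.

solid 
facet normal 0.170 0.824 -0.540
outer loop
vertex -1.716 -0.427 -0.408
vertex -2.346 -0.337 -0.469
vertex -1.901 -0.153 -0.048
endloop
endfacet
facet normal 0.744 -0.289 0.602
outer loop
vertex -1.716 -0.427 -0.408
vertex -1.901 -0.153 -0.048
vertex -2.554 -1.343 0.189
endloop
endfacet
facet normal 0.170 0.824 -0.540
outer loop
vertex -1.901 -0.153 -0.048
vertex -2.346 -0.337 -0.469
vertex -2.348 0.014 0.066
endloop
endfacet
facet normal 0.263 0.047 0.964
outer loop
vertex -1.901 -0.153 -0.048
vertex -2.348 0.014 0.066
vertex -2.554 -1.343 0.189
endloop
endfacet
facet normal 0.169 0.824 -0.540
outer loop
vertex -2.348 0.014 0.066
vertex -2.346 -0.337 -0.469
vertex -2.793 -0.025 -0.133
endloop
endfacet
facet normal -0.414 0.144 0.899
outer loop
vertex -2.348 0.014 0.066
vertex -2.793 -0.025 -0.133
vertex -2.554 -1.343 0.189
endloop
endfacet
facet normal 0.170 0.825 -0.540
outer loop
vertex -2.793 -0.025 -0.133
vertex -2.346 -0.337 -0.469
vertex -2.977 -0.247 -0.53
endloop
endfacet
facet normal -0.894 -0.054 0.444
outer loop
vertex -2.793 -0.025 -0.133
vertex -2.977 -0.247 -0.53
vertex -2.554 -1.343 0.189
endloop
endfacet
facet normal 0.170 0.825 -0.539
outer loop
vertex -2.977 -0.247 -0.53
vertex -2.346 -0.337 -0.469
vertex -2.791 -0.521 -0.891
endloop
endfacet
facet normal -0.892 -0.431 -0.132
outer loop
vertex -2.977 -0.247 -0.53
vertex -2.791 -0.521 -0.891
vertex -2.554 -1.343 0.189
endloop
endfacet
facet normal 0.171 0.824 -0.540
outer loop
vertex -2.791 -0.521 -0.891
vertex -2.346 -0.337 -0.469
vertex -2.345 -0.688 -1.005
endloop
endfacet
facet normal -0.413 -0.766 -0.493
outer loop
vertex -2.791 -0.521 -0.891
vertex -2.345 -0.688 -1.005
vertex -2.554 -1.343 0.189
endloop
endfacet
facet normal 0.170 0.825 -0.540
outer loop
vertex -2.345 -0.688 -1.005
vertex -2.346 -0.337 -0.469
vertex -1.899 -0.649 -0.805
endloop
endfacet
facet normal 0.267 -0.864 -0.427
outer loop
vertex -2.345 -0.688 -1.005
vertex -1.899 -0.649 -0.805
vertex -2.554 -1.343 0.189
endloop
endfacet
facet normal 0.170 0.825 -0.540
outer loop
vertex -1.899 -0.649 -0.805
vertex -2.346 -0.337 -0.469
vertex -1.716 -0.427 -0.408
endloop
endfacet
facet normal 0.746 -0.665 0.028
outer loop
vertex -1.899 -0.649 -0.805
vertex -1.716 -0.427 -0.408
vertex -2.554 -1.343 0.189
endloop
endfacet
facet normal -0.436 -0.535 -0.724
outer loop
vertex 2.052 -3.275 -3.033
vertex 1.588 -2.989 -2.965
vertex 1.968 -2.815 -3.322
endloop
endfacet
facet normal 0.982 0.067 -0.178
outer loop
vertex 2.052 -3.275 -3.033
vertex 1.968 -2.815 -3.322
vertex 2.172 -2.271 -1.995
endloop
endfacet
facet normal -0.436 -0.535 -0.724
outer loop
vertex 1.968 -2.815 -3.322
vertex 1.588 -2.989 -2.965
vertex 1.504 -2.529 -3.254
endloop
endfacet
facet normal 0.438 0.806 -0.398
outer loop
vertex 1.968 -2.815 -3.322
vertex 1.504 -2.529 -3.254
vertex 2.172 -2.271 -1.995
endloop
endfacet
facet normal -0.436 -0.535 -0.724
outer loop
vertex 1.504 -2.529 -3.254
vertex 1.588 -2.989 -2.965
vertex 1.123 -2.702 -2.897
endloop
endfacet
facet normal -0.396 0.918 0.022
outer loop
vertex 1.504 -2.529 -3.254
vertex 1.123 -2.702 -2.897
vertex 2.172 -2.271 -1.995
endloop
endfacet
facet normal -0.436 -0.536 -0.723
outer loop
vertex 1.123 -2.702 -2.897
vertex 1.588 -2.989 -2.965
vertex 1.207 -3.162 -2.607
endloop
endfacet
facet normal -0.690 0.292 0.663
outer loop
vertex 1.123 -2.702 -2.897
vertex 1.207 -3.162 -2.607
vertex 2.172 -2.271 -1.995
endloop
endfacet
facet normal -0.436 -0.536 -0.723
outer loop
vertex 1.207 -3.162 -2.607
vertex 1.588 -2.989 -2.965
vertex 1.672 -3.449 -2.675
endloop
endfacet
facet normal -0.147 -0.447 0.882
outer loop
vertex 1.207 -3.162 -2.607
vertex 1.672 -3.449 -2.675
vertex 2.172 -2.271 -1.995
endloop
endfacet
facet normal -0.436 -0.536 -0.723
outer loop
vertex 1.672 -3.449 -2.675
vertex 1.588 -2.989 -2.965
vertex 2.052 -3.275 -3.033
endloop
endfacet
facet normal 0.690 -0.559 0.461
outer loop
vertex 1.672 -3.449 -2.675
vertex 2.052 -3.275 -3.033
vertex 2.172 -2.271 -1.995
endloop
endfacet

endsolid


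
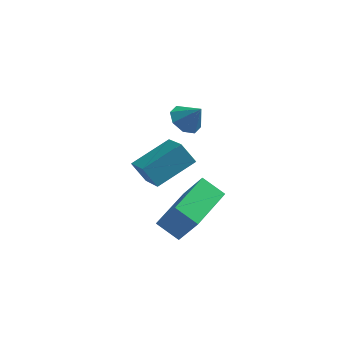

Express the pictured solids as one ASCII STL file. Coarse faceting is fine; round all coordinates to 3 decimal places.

solid 
facet normal -0.442 0.264 -0.857
outer loop
vertex -3.297 -2.284 -2.78
vertex -2.356 -0.321 -2.661
vertex -2.385 -2.685 -3.374
endloop
endfacet
facet normal -0.431 -0.900 -0.055
outer loop
vertex -1.624 -3.139 -1.899
vertex -3.297 -2.284 -2.78
vertex -2.385 -2.685 -3.374
endloop
endfacet
facet normal -0.442 0.264 -0.857
outer loop
vertex -2.385 -2.685 -3.374
vertex -2.356 -0.321 -2.661
vertex -1.444 -0.722 -3.255
endloop
endfacet
facet normal 0.786 -0.346 -0.512
outer loop
vertex -1.444 -0.722 -3.255
vertex -1.624 -3.139 -1.899
vertex -2.385 -2.685 -3.374
endloop
endfacet
facet normal -0.786 0.346 0.512
outer loop
vertex -3.297 -2.284 -2.78
vertex -1.595 -0.775 -1.186
vertex -2.356 -0.321 -2.661
endloop
endfacet
facet normal -0.431 -0.900 -0.055
outer loop
vertex -2.536 -2.738 -1.305
vertex -3.297 -2.284 -2.78
vertex -1.624 -3.139 -1.899
endloop
endfacet
facet normal -0.786 0.346 0.512
outer loop
vertex -2.536 -2.738 -1.305
vertex -1.595 -0.775 -1.186
vertex -3.297 -2.284 -2.78
endloop
endfacet
facet normal 0.431 0.900 0.055
outer loop
vertex -2.356 -0.321 -2.661
vertex -1.595 -0.775 -1.186
vertex -1.444 -0.722 -3.255
endloop
endfacet
facet normal 0.786 -0.346 -0.512
outer loop
vertex -0.683 -1.176 -1.78
vertex -1.624 -3.139 -1.899
vertex -1.444 -0.722 -3.255
endloop
endfacet
facet normal 0.431 0.900 0.055
outer loop
vertex -1.444 -0.722 -3.255
vertex -1.595 -0.775 -1.186
vertex -0.683 -1.176 -1.78
endloop
endfacet
facet normal 0.442 -0.264 0.857
outer loop
vertex -0.683 -1.176 -1.78
vertex -2.536 -2.738 -1.305
vertex -1.624 -3.139 -1.899
endloop
endfacet
facet normal 0.442 -0.264 0.857
outer loop
vertex -1.595 -0.775 -1.186
vertex -2.536 -2.738 -1.305
vertex -0.683 -1.176 -1.78
endloop
endfacet
facet normal -0.748 -0.551 -0.370
outer loop
vertex -4.088 0.884 -2.302
vertex -4.698 2.407 -3.337
vertex -3.463 0.582 -3.115
endloop
endfacet
facet normal 0.315 -0.785 0.534
outer loop
vertex -1.982 1.673 -2.383
vertex -4.088 0.884 -2.302
vertex -3.463 0.582 -3.115
endloop
endfacet
facet normal -0.748 -0.551 -0.370
outer loop
vertex -3.463 0.582 -3.115
vertex -4.698 2.407 -3.337
vertex -4.073 2.105 -4.151
endloop
endfacet
facet normal 0.584 -0.283 -0.760
outer loop
vertex -4.073 2.105 -4.151
vertex -1.982 1.673 -2.383
vertex -3.463 0.582 -3.115
endloop
endfacet
facet normal -0.584 0.283 0.761
outer loop
vertex -4.088 0.884 -2.302
vertex -3.217 3.498 -2.605
vertex -4.698 2.407 -3.337
endloop
endfacet
facet normal 0.315 -0.785 0.533
outer loop
vertex -2.607 1.975 -1.569
vertex -4.088 0.884 -2.302
vertex -1.982 1.673 -2.383
endloop
endfacet
facet normal -0.585 0.283 0.760
outer loop
vertex -2.607 1.975 -1.569
vertex -3.217 3.498 -2.605
vertex -4.088 0.884 -2.302
endloop
endfacet
facet normal -0.315 0.785 -0.533
outer loop
vertex -4.698 2.407 -3.337
vertex -3.217 3.498 -2.605
vertex -4.073 2.105 -4.151
endloop
endfacet
facet normal 0.585 -0.283 -0.760
outer loop
vertex -2.592 3.196 -3.418
vertex -1.982 1.673 -2.383
vertex -4.073 2.105 -4.151
endloop
endfacet
facet normal -0.314 0.785 -0.533
outer loop
vertex -4.073 2.105 -4.151
vertex -3.217 3.498 -2.605
vertex -2.592 3.196 -3.418
endloop
endfacet
facet normal 0.748 0.551 0.370
outer loop
vertex -2.592 3.196 -3.418
vertex -2.607 1.975 -1.569
vertex -1.982 1.673 -2.383
endloop
endfacet
facet normal 0.748 0.551 0.370
outer loop
vertex -3.217 3.498 -2.605
vertex -2.607 1.975 -1.569
vertex -2.592 3.196 -3.418
endloop
endfacet
facet normal -0.585 0.169 -0.794
outer loop
vertex -1.934 2.04 0.2
vertex -2.406 1.491 0.431
vertex -2.353 2.239 0.551
endloop
endfacet
facet normal 0.631 0.684 0.366
outer loop
vertex -1.934 2.04 0.2
vertex -2.353 2.239 0.551
vertex -1.774 1.309 1.289
endloop
endfacet
facet normal -0.585 0.169 -0.793
outer loop
vertex -2.353 2.239 0.551
vertex -2.406 1.491 0.431
vertex -2.803 2.0 0.832
endloop
endfacet
facet normal 0.113 0.660 0.743
outer loop
vertex -2.353 2.239 0.551
vertex -2.803 2.0 0.832
vertex -1.774 1.309 1.289
endloop
endfacet
facet normal -0.585 0.169 -0.793
outer loop
vertex -2.803 2.0 0.832
vertex -2.406 1.491 0.431
vertex -3.02 1.463 0.878
endloop
endfacet
facet normal -0.285 0.196 0.938
outer loop
vertex -2.803 2.0 0.832
vertex -3.02 1.463 0.878
vertex -1.774 1.309 1.289
endloop
endfacet
facet normal -0.585 0.167 -0.793
outer loop
vertex -3.02 1.463 0.878
vertex -2.406 1.491 0.431
vertex -2.877 0.942 0.663
endloop
endfacet
facet normal -0.330 -0.436 0.837
outer loop
vertex -3.02 1.463 0.878
vertex -2.877 0.942 0.663
vertex -1.774 1.309 1.289
endloop
endfacet
facet normal -0.586 0.167 -0.793
outer loop
vertex -2.877 0.942 0.663
vertex -2.406 1.491 0.431
vertex -2.459 0.742 0.312
endloop
endfacet
facet normal 0.005 -0.866 0.499
outer loop
vertex -2.877 0.942 0.663
vertex -2.459 0.742 0.312
vertex -1.774 1.309 1.289
endloop
endfacet
facet normal -0.585 0.167 -0.794
outer loop
vertex -2.459 0.742 0.312
vertex -2.406 1.491 0.431
vertex -2.009 0.981 0.031
endloop
endfacet
facet normal 0.524 -0.843 0.122
outer loop
vertex -2.459 0.742 0.312
vertex -2.009 0.981 0.031
vertex -1.774 1.309 1.289
endloop
endfacet
facet normal -0.584 0.169 -0.794
outer loop
vertex -2.009 0.981 0.031
vertex -2.406 1.491 0.431
vertex -1.791 1.519 -0.015
endloop
endfacet
facet normal 0.922 -0.380 -0.073
outer loop
vertex -2.009 0.981 0.031
vertex -1.791 1.519 -0.015
vertex -1.774 1.309 1.289
endloop
endfacet
facet normal -0.584 0.168 -0.794
outer loop
vertex -1.791 1.519 -0.015
vertex -2.406 1.491 0.431
vertex -1.934 2.04 0.2
endloop
endfacet
facet normal 0.967 0.254 0.028
outer loop
vertex -1.791 1.519 -0.015
vertex -1.934 2.04 0.2
vertex -1.774 1.309 1.289
endloop
endfacet

endsolid


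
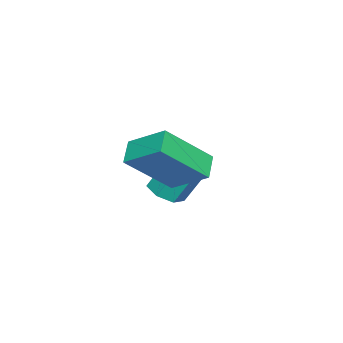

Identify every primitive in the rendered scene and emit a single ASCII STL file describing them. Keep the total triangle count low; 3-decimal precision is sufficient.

solid 
facet normal 0.169 -0.453 -0.875
outer loop
vertex -1.301 -0.279 -3.916
vertex -1.648 0.231 -4.247
vertex -0.966 0.195 -4.097
endloop
endfacet
facet normal 0.817 -0.432 0.382
outer loop
vertex -1.301 -0.279 -3.916
vertex -0.966 0.195 -4.097
vertex -1.524 0.32 -2.761
endloop
endfacet
facet normal 0.817 -0.433 0.382
outer loop
vertex -1.524 0.32 -2.761
vertex -0.966 0.195 -4.097
vertex -1.189 0.793 -2.942
endloop
endfacet
facet normal -0.169 0.455 0.874
outer loop
vertex -1.524 0.32 -2.761
vertex -1.189 0.793 -2.942
vertex -1.872 0.829 -3.093
endloop
endfacet
facet normal 0.168 -0.454 -0.875
outer loop
vertex -0.966 0.195 -4.097
vertex -1.648 0.231 -4.247
vertex -1.145 0.695 -4.391
endloop
endfacet
facet normal 0.940 0.340 0.006
outer loop
vertex -0.966 0.195 -4.097
vertex -1.145 0.695 -4.391
vertex -1.189 0.793 -2.942
endloop
endfacet
facet normal 0.941 0.339 0.006
outer loop
vertex -1.189 0.793 -2.942
vertex -1.145 0.695 -4.391
vertex -1.368 1.294 -3.236
endloop
endfacet
facet normal -0.170 0.453 0.875
outer loop
vertex -1.189 0.793 -2.942
vertex -1.368 1.294 -3.236
vertex -1.872 0.829 -3.093
endloop
endfacet
facet normal 0.169 -0.454 -0.875
outer loop
vertex -1.145 0.695 -4.391
vertex -1.648 0.231 -4.247
vertex -1.703 0.846 -4.577
endloop
endfacet
facet normal 0.357 0.856 -0.375
outer loop
vertex -1.145 0.695 -4.391
vertex -1.703 0.846 -4.577
vertex -1.368 1.294 -3.236
endloop
endfacet
facet normal 0.357 0.856 -0.375
outer loop
vertex -1.368 1.294 -3.236
vertex -1.703 0.846 -4.577
vertex -1.926 1.445 -3.422
endloop
endfacet
facet normal -0.169 0.453 0.875
outer loop
vertex -1.368 1.294 -3.236
vertex -1.926 1.445 -3.422
vertex -1.872 0.829 -3.093
endloop
endfacet
facet normal 0.170 -0.454 -0.875
outer loop
vertex -1.703 0.846 -4.577
vertex -1.648 0.231 -4.247
vertex -2.22 0.533 -4.515
endloop
endfacet
facet normal -0.497 0.727 -0.473
outer loop
vertex -1.703 0.846 -4.577
vertex -2.22 0.533 -4.515
vertex -1.926 1.445 -3.422
endloop
endfacet
facet normal -0.497 0.727 -0.473
outer loop
vertex -1.926 1.445 -3.422
vertex -2.22 0.533 -4.515
vertex -2.443 1.132 -3.36
endloop
endfacet
facet normal -0.169 0.453 0.875
outer loop
vertex -1.926 1.445 -3.422
vertex -2.443 1.132 -3.36
vertex -1.872 0.829 -3.093
endloop
endfacet
facet normal 0.170 -0.454 -0.875
outer loop
vertex -2.22 0.533 -4.515
vertex -1.648 0.231 -4.247
vertex -2.307 -0.007 -4.252
endloop
endfacet
facet normal -0.975 0.052 -0.215
outer loop
vertex -2.22 0.533 -4.515
vertex -2.307 -0.007 -4.252
vertex -2.443 1.132 -3.36
endloop
endfacet
facet normal -0.975 0.052 -0.215
outer loop
vertex -2.443 1.132 -3.36
vertex -2.307 -0.007 -4.252
vertex -2.53 0.591 -3.097
endloop
endfacet
facet normal -0.169 0.453 0.875
outer loop
vertex -2.443 1.132 -3.36
vertex -2.53 0.591 -3.097
vertex -1.872 0.829 -3.093
endloop
endfacet
facet normal 0.170 -0.453 -0.875
outer loop
vertex -2.307 -0.007 -4.252
vertex -1.648 0.231 -4.247
vertex -1.897 -0.369 -3.985
endloop
endfacet
facet normal -0.719 -0.664 0.205
outer loop
vertex -2.307 -0.007 -4.252
vertex -1.897 -0.369 -3.985
vertex -2.53 0.591 -3.097
endloop
endfacet
facet normal -0.719 -0.664 0.205
outer loop
vertex -2.53 0.591 -3.097
vertex -1.897 -0.369 -3.985
vertex -2.121 0.23 -2.83
endloop
endfacet
facet normal -0.170 0.454 0.874
outer loop
vertex -2.53 0.591 -3.097
vertex -2.121 0.23 -2.83
vertex -1.872 0.829 -3.093
endloop
endfacet
facet normal 0.170 -0.453 -0.875
outer loop
vertex -1.897 -0.369 -3.985
vertex -1.648 0.231 -4.247
vertex -1.301 -0.279 -3.916
endloop
endfacet
facet normal 0.078 -0.879 0.471
outer loop
vertex -1.897 -0.369 -3.985
vertex -1.301 -0.279 -3.916
vertex -2.121 0.23 -2.83
endloop
endfacet
facet normal 0.078 -0.879 0.471
outer loop
vertex -2.121 0.23 -2.83
vertex -1.301 -0.279 -3.916
vertex -1.524 0.32 -2.761
endloop
endfacet
facet normal -0.170 0.454 0.874
outer loop
vertex -2.121 0.23 -2.83
vertex -1.524 0.32 -2.761
vertex -1.872 0.829 -3.093
endloop
endfacet
facet normal -0.514 0.526 -0.678
outer loop
vertex 0.5 1.41 -1.838
vertex 0.724 2.667 -1.032
vertex 1.269 1.568 -2.298
endloop
endfacet
facet normal -0.148 -0.832 -0.534
outer loop
vertex 2.336 0.473 -0.888
vertex 0.5 1.41 -1.838
vertex 1.269 1.568 -2.298
endloop
endfacet
facet normal -0.514 0.526 -0.678
outer loop
vertex 1.269 1.568 -2.298
vertex 0.724 2.667 -1.032
vertex 1.493 2.825 -1.492
endloop
endfacet
facet normal 0.845 0.173 -0.505
outer loop
vertex 1.493 2.825 -1.492
vertex 2.336 0.473 -0.888
vertex 1.269 1.568 -2.298
endloop
endfacet
facet normal -0.845 -0.173 0.505
outer loop
vertex 0.5 1.41 -1.838
vertex 1.791 1.572 0.378
vertex 0.724 2.667 -1.032
endloop
endfacet
facet normal -0.148 -0.832 -0.534
outer loop
vertex 1.567 0.315 -0.428
vertex 0.5 1.41 -1.838
vertex 2.336 0.473 -0.888
endloop
endfacet
facet normal -0.845 -0.173 0.505
outer loop
vertex 1.567 0.315 -0.428
vertex 1.791 1.572 0.378
vertex 0.5 1.41 -1.838
endloop
endfacet
facet normal 0.148 0.832 0.534
outer loop
vertex 0.724 2.667 -1.032
vertex 1.791 1.572 0.378
vertex 1.493 2.825 -1.492
endloop
endfacet
facet normal 0.845 0.173 -0.505
outer loop
vertex 2.56 1.73 -0.082
vertex 2.336 0.473 -0.888
vertex 1.493 2.825 -1.492
endloop
endfacet
facet normal 0.148 0.832 0.534
outer loop
vertex 1.493 2.825 -1.492
vertex 1.791 1.572 0.378
vertex 2.56 1.73 -0.082
endloop
endfacet
facet normal 0.514 -0.526 0.678
outer loop
vertex 2.56 1.73 -0.082
vertex 1.567 0.315 -0.428
vertex 2.336 0.473 -0.888
endloop
endfacet
facet normal 0.514 -0.526 0.678
outer loop
vertex 1.791 1.572 0.378
vertex 1.567 0.315 -0.428
vertex 2.56 1.73 -0.082
endloop
endfacet

endsolid


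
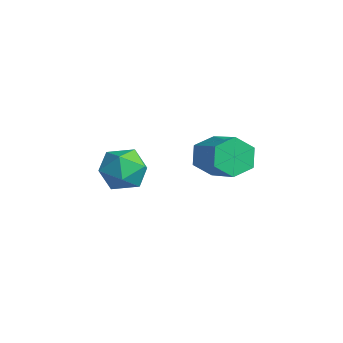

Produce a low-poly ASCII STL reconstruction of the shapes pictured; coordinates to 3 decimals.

solid 
facet normal -0.874 0.104 -0.475
outer loop
vertex 0.682 2.774 -3.065
vertex 0.361 3.018 -2.421
vertex 0.68 3.516 -2.899
endloop
endfacet
facet normal 0.486 0.192 -0.853
outer loop
vertex 0.682 2.774 -3.065
vertex 0.68 3.516 -2.899
vertex 2.16 2.599 -2.263
endloop
endfacet
facet normal 0.486 0.193 -0.852
outer loop
vertex 2.16 2.599 -2.263
vertex 0.68 3.516 -2.899
vertex 2.157 3.34 -2.097
endloop
endfacet
facet normal 0.874 -0.103 0.475
outer loop
vertex 2.16 2.599 -2.263
vertex 2.157 3.34 -2.097
vertex 1.839 2.842 -1.619
endloop
endfacet
facet normal -0.874 0.105 -0.474
outer loop
vertex 0.68 3.516 -2.899
vertex 0.361 3.018 -2.421
vertex 0.359 3.759 -2.254
endloop
endfacet
facet normal 0.240 0.942 -0.235
outer loop
vertex 0.68 3.516 -2.899
vertex 0.359 3.759 -2.254
vertex 2.157 3.34 -2.097
endloop
endfacet
facet normal 0.240 0.941 -0.237
outer loop
vertex 2.157 3.34 -2.097
vertex 0.359 3.759 -2.254
vertex 1.836 3.584 -1.452
endloop
endfacet
facet normal 0.874 -0.103 0.474
outer loop
vertex 2.157 3.34 -2.097
vertex 1.836 3.584 -1.452
vertex 1.839 2.842 -1.619
endloop
endfacet
facet normal -0.874 0.105 -0.475
outer loop
vertex 0.359 3.759 -2.254
vertex 0.361 3.018 -2.421
vertex 0.04 3.261 -1.777
endloop
endfacet
facet normal -0.246 0.748 0.616
outer loop
vertex 0.359 3.759 -2.254
vertex 0.04 3.261 -1.777
vertex 1.836 3.584 -1.452
endloop
endfacet
facet normal -0.246 0.748 0.617
outer loop
vertex 1.836 3.584 -1.452
vertex 0.04 3.261 -1.777
vertex 1.518 3.086 -0.975
endloop
endfacet
facet normal 0.874 -0.103 0.475
outer loop
vertex 1.836 3.584 -1.452
vertex 1.518 3.086 -0.975
vertex 1.839 2.842 -1.619
endloop
endfacet
facet normal -0.874 0.103 -0.475
outer loop
vertex 0.04 3.261 -1.777
vertex 0.361 3.018 -2.421
vertex 0.043 2.52 -1.943
endloop
endfacet
facet normal -0.486 -0.193 0.853
outer loop
vertex 0.04 3.261 -1.777
vertex 0.043 2.52 -1.943
vertex 1.518 3.086 -0.975
endloop
endfacet
facet normal -0.486 -0.192 0.853
outer loop
vertex 1.518 3.086 -0.975
vertex 0.043 2.52 -1.943
vertex 1.52 2.344 -1.141
endloop
endfacet
facet normal 0.874 -0.104 0.475
outer loop
vertex 1.518 3.086 -0.975
vertex 1.52 2.344 -1.141
vertex 1.839 2.842 -1.619
endloop
endfacet
facet normal -0.874 0.103 -0.474
outer loop
vertex 0.043 2.52 -1.943
vertex 0.361 3.018 -2.421
vertex 0.364 2.276 -2.588
endloop
endfacet
facet normal -0.241 -0.941 0.236
outer loop
vertex 0.043 2.52 -1.943
vertex 0.364 2.276 -2.588
vertex 1.52 2.344 -1.141
endloop
endfacet
facet normal -0.240 -0.942 0.236
outer loop
vertex 1.52 2.344 -1.141
vertex 0.364 2.276 -2.588
vertex 1.841 2.101 -1.786
endloop
endfacet
facet normal 0.874 -0.105 0.474
outer loop
vertex 1.52 2.344 -1.141
vertex 1.841 2.101 -1.786
vertex 1.839 2.842 -1.619
endloop
endfacet
facet normal -0.874 0.103 -0.475
outer loop
vertex 0.364 2.276 -2.588
vertex 0.361 3.018 -2.421
vertex 0.682 2.774 -3.065
endloop
endfacet
facet normal 0.246 -0.748 -0.617
outer loop
vertex 0.364 2.276 -2.588
vertex 0.682 2.774 -3.065
vertex 1.841 2.101 -1.786
endloop
endfacet
facet normal 0.246 -0.748 -0.616
outer loop
vertex 1.841 2.101 -1.786
vertex 0.682 2.774 -3.065
vertex 2.16 2.599 -2.263
endloop
endfacet
facet normal 0.874 -0.105 0.475
outer loop
vertex 1.841 2.101 -1.786
vertex 2.16 2.599 -2.263
vertex 1.839 2.842 -1.619
endloop
endfacet
facet normal -0.403 0.896 0.186
outer loop
vertex 0.989 0.238 -1.679
vertex 0.216 -0.13 -1.583
vertex 0.736 -0.037 -0.902
endloop
endfacet
facet normal 0.277 0.874 0.399
outer loop
vertex 0.989 0.238 -1.679
vertex 0.736 -0.037 -0.902
vertex 1.546 -0.173 -1.166
endloop
endfacet
facet normal 0.680 0.714 -0.166
outer loop
vertex 0.989 0.238 -1.679
vertex 1.546 -0.173 -1.166
vertex 1.526 -0.35 -2.009
endloop
endfacet
facet normal 0.250 0.637 -0.729
outer loop
vertex 0.989 0.238 -1.679
vertex 1.526 -0.35 -2.009
vertex 0.704 -0.323 -2.267
endloop
endfacet
facet normal -0.420 0.750 -0.511
outer loop
vertex 0.989 0.238 -1.679
vertex 0.704 -0.323 -2.267
vertex 0.216 -0.13 -1.583
endloop
endfacet
facet normal 0.343 0.343 0.875
outer loop
vertex 1.546 -0.173 -1.166
vertex 0.736 -0.037 -0.902
vertex 1.116 -0.797 -0.753
endloop
endfacet
facet normal -0.760 0.379 0.528
outer loop
vertex 0.736 -0.037 -0.902
vertex 0.216 -0.13 -1.583
vertex 0.294 -0.77 -1.011
endloop
endfacet
facet normal -0.786 0.144 -0.601
outer loop
vertex 0.216 -0.13 -1.583
vertex 0.704 -0.323 -2.267
vertex 0.274 -0.947 -1.854
endloop
endfacet
facet normal 0.298 -0.038 -0.954
outer loop
vertex 0.704 -0.323 -2.267
vertex 1.526 -0.35 -2.009
vertex 1.084 -1.083 -2.118
endloop
endfacet
facet normal 0.996 0.084 -0.041
outer loop
vertex 1.526 -0.35 -2.009
vertex 1.546 -0.173 -1.166
vertex 1.604 -0.99 -1.437
endloop
endfacet
facet normal -0.250 -0.637 0.729
outer loop
vertex 0.831 -1.358 -1.341
vertex 1.116 -0.797 -0.753
vertex 0.294 -0.77 -1.011
endloop
endfacet
facet normal -0.680 -0.714 0.166
outer loop
vertex 0.831 -1.358 -1.341
vertex 0.294 -0.77 -1.011
vertex 0.274 -0.947 -1.854
endloop
endfacet
facet normal -0.277 -0.874 -0.399
outer loop
vertex 0.831 -1.358 -1.341
vertex 0.274 -0.947 -1.854
vertex 1.084 -1.083 -2.118
endloop
endfacet
facet normal 0.403 -0.896 -0.186
outer loop
vertex 0.831 -1.358 -1.341
vertex 1.084 -1.083 -2.118
vertex 1.604 -0.99 -1.437
endloop
endfacet
facet normal 0.420 -0.750 0.511
outer loop
vertex 0.831 -1.358 -1.341
vertex 1.604 -0.99 -1.437
vertex 1.116 -0.797 -0.753
endloop
endfacet
facet normal -0.298 0.038 0.954
outer loop
vertex 0.294 -0.77 -1.011
vertex 1.116 -0.797 -0.753
vertex 0.736 -0.037 -0.902
endloop
endfacet
facet normal -0.996 -0.084 0.041
outer loop
vertex 0.274 -0.947 -1.854
vertex 0.294 -0.77 -1.011
vertex 0.216 -0.13 -1.583
endloop
endfacet
facet normal -0.343 -0.343 -0.875
outer loop
vertex 1.084 -1.083 -2.118
vertex 0.274 -0.947 -1.854
vertex 0.704 -0.323 -2.267
endloop
endfacet
facet normal 0.760 -0.379 -0.528
outer loop
vertex 1.604 -0.99 -1.437
vertex 1.084 -1.083 -2.118
vertex 1.526 -0.35 -2.009
endloop
endfacet
facet normal 0.786 -0.144 0.601
outer loop
vertex 1.116 -0.797 -0.753
vertex 1.604 -0.99 -1.437
vertex 1.546 -0.173 -1.166
endloop
endfacet

endsolid


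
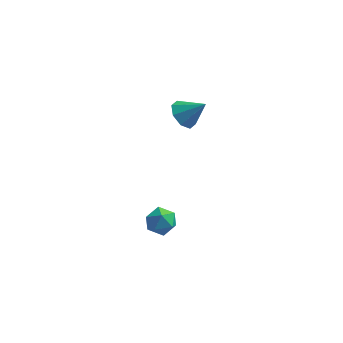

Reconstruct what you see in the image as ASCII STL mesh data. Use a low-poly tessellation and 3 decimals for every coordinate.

solid 
facet normal -0.736 0.001 -0.677
outer loop
vertex -0.665 -0.75 2.443
vertex -0.974 -1.2 2.778
vertex -0.97 -0.56 2.775
endloop
endfacet
facet normal 0.586 0.806 0.077
outer loop
vertex -0.665 -0.75 2.443
vertex -0.97 -0.56 2.775
vertex -0.186 -1.2 3.502
endloop
endfacet
facet normal -0.736 0.001 -0.677
outer loop
vertex -0.97 -0.56 2.775
vertex -0.974 -1.2 2.778
vertex -1.278 -0.744 3.109
endloop
endfacet
facet normal 0.134 0.811 0.570
outer loop
vertex -0.97 -0.56 2.775
vertex -1.278 -0.744 3.109
vertex -0.186 -1.2 3.502
endloop
endfacet
facet normal -0.736 0.000 -0.677
outer loop
vertex -1.278 -0.744 3.109
vertex -0.974 -1.2 2.778
vertex -1.407 -1.195 3.249
endloop
endfacet
facet normal -0.189 0.340 0.921
outer loop
vertex -1.278 -0.744 3.109
vertex -1.407 -1.195 3.249
vertex -0.186 -1.2 3.502
endloop
endfacet
facet normal -0.736 0.000 -0.677
outer loop
vertex -1.407 -1.195 3.249
vertex -0.974 -1.2 2.778
vertex -1.282 -1.649 3.113
endloop
endfacet
facet normal -0.193 -0.330 0.924
outer loop
vertex -1.407 -1.195 3.249
vertex -1.282 -1.649 3.113
vertex -0.186 -1.2 3.502
endloop
endfacet
facet normal -0.736 0.000 -0.677
outer loop
vertex -1.282 -1.649 3.113
vertex -0.974 -1.2 2.778
vertex -0.977 -1.84 2.781
endloop
endfacet
facet normal 0.125 -0.806 0.578
outer loop
vertex -1.282 -1.649 3.113
vertex -0.977 -1.84 2.781
vertex -0.186 -1.2 3.502
endloop
endfacet
facet normal -0.735 0.000 -0.678
outer loop
vertex -0.977 -1.84 2.781
vertex -0.974 -1.2 2.778
vertex -0.669 -1.655 2.447
endloop
endfacet
facet normal 0.579 -0.811 0.085
outer loop
vertex -0.977 -1.84 2.781
vertex -0.669 -1.655 2.447
vertex -0.186 -1.2 3.502
endloop
endfacet
facet normal -0.735 -0.000 -0.678
outer loop
vertex -0.669 -1.655 2.447
vertex -0.974 -1.2 2.778
vertex -0.54 -1.204 2.307
endloop
endfacet
facet normal 0.902 -0.341 -0.266
outer loop
vertex -0.669 -1.655 2.447
vertex -0.54 -1.204 2.307
vertex -0.186 -1.2 3.502
endloop
endfacet
facet normal -0.735 0.001 -0.678
outer loop
vertex -0.54 -1.204 2.307
vertex -0.974 -1.2 2.778
vertex -0.665 -0.75 2.443
endloop
endfacet
facet normal 0.905 0.330 -0.269
outer loop
vertex -0.54 -1.204 2.307
vertex -0.665 -0.75 2.443
vertex -0.186 -1.2 3.502
endloop
endfacet
facet normal -0.408 -0.632 0.659
outer loop
vertex -2.029 -3.073 -1.594
vertex -1.638 -3.539 -1.799
vertex -1.455 -3.156 -1.318
endloop
endfacet
facet normal -0.428 0.040 0.903
outer loop
vertex -2.029 -3.073 -1.594
vertex -1.455 -3.156 -1.318
vertex -1.668 -2.564 -1.445
endloop
endfacet
facet normal -0.790 0.434 0.432
outer loop
vertex -2.029 -3.073 -1.594
vertex -1.668 -2.564 -1.445
vertex -1.983 -2.582 -2.003
endloop
endfacet
facet normal -0.995 0.008 -0.103
outer loop
vertex -2.029 -3.073 -1.594
vertex -1.983 -2.582 -2.003
vertex -1.965 -3.185 -2.222
endloop
endfacet
facet normal -0.757 -0.652 0.039
outer loop
vertex -2.029 -3.073 -1.594
vertex -1.965 -3.185 -2.222
vertex -1.638 -3.539 -1.799
endloop
endfacet
facet normal 0.241 0.286 0.927
outer loop
vertex -1.668 -2.564 -1.445
vertex -1.455 -3.156 -1.318
vertex -1.055 -2.715 -1.558
endloop
endfacet
facet normal 0.275 -0.800 0.533
outer loop
vertex -1.455 -3.156 -1.318
vertex -1.638 -3.539 -1.799
vertex -1.037 -3.318 -1.777
endloop
endfacet
facet normal -0.292 -0.832 -0.471
outer loop
vertex -1.638 -3.539 -1.799
vertex -1.965 -3.185 -2.222
vertex -1.352 -3.336 -2.335
endloop
endfacet
facet normal -0.676 0.233 -0.698
outer loop
vertex -1.965 -3.185 -2.222
vertex -1.983 -2.582 -2.003
vertex -1.565 -2.744 -2.462
endloop
endfacet
facet normal -0.346 0.924 0.165
outer loop
vertex -1.983 -2.582 -2.003
vertex -1.668 -2.564 -1.445
vertex -1.382 -2.361 -1.981
endloop
endfacet
facet normal 0.995 -0.008 0.103
outer loop
vertex -0.991 -2.827 -2.186
vertex -1.055 -2.715 -1.558
vertex -1.037 -3.318 -1.777
endloop
endfacet
facet normal 0.790 -0.434 -0.432
outer loop
vertex -0.991 -2.827 -2.186
vertex -1.037 -3.318 -1.777
vertex -1.352 -3.336 -2.335
endloop
endfacet
facet normal 0.428 -0.040 -0.903
outer loop
vertex -0.991 -2.827 -2.186
vertex -1.352 -3.336 -2.335
vertex -1.565 -2.744 -2.462
endloop
endfacet
facet normal 0.408 0.632 -0.659
outer loop
vertex -0.991 -2.827 -2.186
vertex -1.565 -2.744 -2.462
vertex -1.382 -2.361 -1.981
endloop
endfacet
facet normal 0.757 0.652 -0.039
outer loop
vertex -0.991 -2.827 -2.186
vertex -1.382 -2.361 -1.981
vertex -1.055 -2.715 -1.558
endloop
endfacet
facet normal 0.676 -0.233 0.698
outer loop
vertex -1.037 -3.318 -1.777
vertex -1.055 -2.715 -1.558
vertex -1.455 -3.156 -1.318
endloop
endfacet
facet normal 0.346 -0.924 -0.165
outer loop
vertex -1.352 -3.336 -2.335
vertex -1.037 -3.318 -1.777
vertex -1.638 -3.539 -1.799
endloop
endfacet
facet normal -0.241 -0.286 -0.927
outer loop
vertex -1.565 -2.744 -2.462
vertex -1.352 -3.336 -2.335
vertex -1.965 -3.185 -2.222
endloop
endfacet
facet normal -0.275 0.800 -0.533
outer loop
vertex -1.382 -2.361 -1.981
vertex -1.565 -2.744 -2.462
vertex -1.983 -2.582 -2.003
endloop
endfacet
facet normal 0.292 0.832 0.471
outer loop
vertex -1.055 -2.715 -1.558
vertex -1.382 -2.361 -1.981
vertex -1.668 -2.564 -1.445
endloop
endfacet

endsolid


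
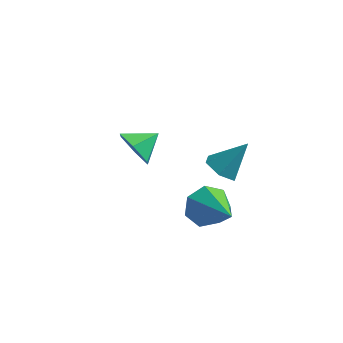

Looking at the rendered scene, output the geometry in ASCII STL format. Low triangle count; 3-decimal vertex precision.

solid 
facet normal -0.501 -0.366 -0.784
outer loop
vertex 1.589 -0.813 0.714
vertex 0.909 -0.51 1.007
vertex 1.362 -0.072 0.513
endloop
endfacet
facet normal 0.948 0.231 -0.218
outer loop
vertex 1.589 -0.813 0.714
vertex 1.362 -0.072 0.513
vertex 1.731 0.09 2.293
endloop
endfacet
facet normal -0.502 -0.365 -0.784
outer loop
vertex 1.362 -0.072 0.513
vertex 0.909 -0.51 1.007
vertex 0.682 0.231 0.807
endloop
endfacet
facet normal 0.345 0.926 -0.156
outer loop
vertex 1.362 -0.072 0.513
vertex 0.682 0.231 0.807
vertex 1.731 0.09 2.293
endloop
endfacet
facet normal -0.501 -0.365 -0.785
outer loop
vertex 0.682 0.231 0.807
vertex 0.909 -0.51 1.007
vertex 0.229 -0.207 1.3
endloop
endfacet
facet normal -0.408 0.836 0.367
outer loop
vertex 0.682 0.231 0.807
vertex 0.229 -0.207 1.3
vertex 1.731 0.09 2.293
endloop
endfacet
facet normal -0.501 -0.365 -0.785
outer loop
vertex 0.229 -0.207 1.3
vertex 0.909 -0.51 1.007
vertex 0.456 -0.948 1.5
endloop
endfacet
facet normal -0.558 0.053 0.828
outer loop
vertex 0.229 -0.207 1.3
vertex 0.456 -0.948 1.5
vertex 1.731 0.09 2.293
endloop
endfacet
facet normal -0.501 -0.366 -0.785
outer loop
vertex 0.456 -0.948 1.5
vertex 0.909 -0.51 1.007
vertex 1.136 -1.25 1.207
endloop
endfacet
facet normal 0.045 -0.641 0.766
outer loop
vertex 0.456 -0.948 1.5
vertex 1.136 -1.25 1.207
vertex 1.731 0.09 2.293
endloop
endfacet
facet normal -0.501 -0.366 -0.784
outer loop
vertex 1.136 -1.25 1.207
vertex 0.909 -0.51 1.007
vertex 1.589 -0.813 0.714
endloop
endfacet
facet normal 0.798 -0.552 0.244
outer loop
vertex 1.136 -1.25 1.207
vertex 1.589 -0.813 0.714
vertex 1.731 0.09 2.293
endloop
endfacet
facet normal -0.528 -0.722 -0.447
outer loop
vertex -2.919 0.964 -1.037
vertex -3.471 0.849 -0.199
vertex -3.763 1.504 -0.911
endloop
endfacet
facet normal 0.425 0.774 -0.470
outer loop
vertex -2.919 0.964 -1.037
vertex -3.763 1.504 -0.911
vertex -2.809 1.751 0.359
endloop
endfacet
facet normal -0.529 -0.722 -0.447
outer loop
vertex -3.763 1.504 -0.911
vertex -3.471 0.849 -0.199
vertex -4.315 1.389 -0.072
endloop
endfacet
facet normal -0.229 0.973 -0.017
outer loop
vertex -3.763 1.504 -0.911
vertex -4.315 1.389 -0.072
vertex -2.809 1.751 0.359
endloop
endfacet
facet normal -0.529 -0.722 -0.447
outer loop
vertex -4.315 1.389 -0.072
vertex -3.471 0.849 -0.199
vertex -4.022 0.734 0.639
endloop
endfacet
facet normal -0.350 0.613 0.709
outer loop
vertex -4.315 1.389 -0.072
vertex -4.022 0.734 0.639
vertex -2.809 1.751 0.359
endloop
endfacet
facet normal -0.529 -0.722 -0.447
outer loop
vertex -4.022 0.734 0.639
vertex -3.471 0.849 -0.199
vertex -3.178 0.194 0.512
endloop
endfacet
facet normal 0.182 0.053 0.982
outer loop
vertex -4.022 0.734 0.639
vertex -3.178 0.194 0.512
vertex -2.809 1.751 0.359
endloop
endfacet
facet normal -0.529 -0.722 -0.447
outer loop
vertex -3.178 0.194 0.512
vertex -3.471 0.849 -0.199
vertex -2.627 0.309 -0.326
endloop
endfacet
facet normal 0.836 -0.146 0.529
outer loop
vertex -3.178 0.194 0.512
vertex -2.627 0.309 -0.326
vertex -2.809 1.751 0.359
endloop
endfacet
facet normal -0.529 -0.721 -0.447
outer loop
vertex -2.627 0.309 -0.326
vertex -3.471 0.849 -0.199
vertex -2.919 0.964 -1.037
endloop
endfacet
facet normal 0.957 0.214 -0.196
outer loop
vertex -2.627 0.309 -0.326
vertex -2.919 0.964 -1.037
vertex -2.809 1.751 0.359
endloop
endfacet
facet normal -0.731 0.568 -0.378
outer loop
vertex 1.135 -1.12 -1.687
vertex 0.64 -1.189 -0.832
vertex 1.308 -0.511 -1.106
endloop
endfacet
facet normal 0.887 0.160 -0.432
outer loop
vertex 1.135 -1.12 -1.687
vertex 1.308 -0.511 -1.106
vertex 2.16 -2.371 -0.048
endloop
endfacet
facet normal -0.731 0.568 -0.377
outer loop
vertex 1.308 -0.511 -1.106
vertex 0.64 -1.189 -0.832
vertex 0.978 -0.413 -0.319
endloop
endfacet
facet normal 0.806 0.525 0.273
outer loop
vertex 1.308 -0.511 -1.106
vertex 0.978 -0.413 -0.319
vertex 2.16 -2.371 -0.048
endloop
endfacet
facet normal -0.731 0.568 -0.378
outer loop
vertex 0.978 -0.413 -0.319
vertex 0.64 -1.189 -0.832
vertex 0.394 -0.898 0.082
endloop
endfacet
facet normal 0.336 0.325 0.884
outer loop
vertex 0.978 -0.413 -0.319
vertex 0.394 -0.898 0.082
vertex 2.16 -2.371 -0.048
endloop
endfacet
facet normal -0.730 0.569 -0.378
outer loop
vertex 0.394 -0.898 0.082
vertex 0.64 -1.189 -0.832
vertex -0.006 -1.602 -0.206
endloop
endfacet
facet normal -0.171 -0.288 0.942
outer loop
vertex 0.394 -0.898 0.082
vertex -0.006 -1.602 -0.206
vertex 2.16 -2.371 -0.048
endloop
endfacet
facet normal -0.730 0.569 -0.378
outer loop
vertex -0.006 -1.602 -0.206
vertex 0.64 -1.189 -0.832
vertex 0.081 -1.995 -0.965
endloop
endfacet
facet normal -0.332 -0.853 0.403
outer loop
vertex -0.006 -1.602 -0.206
vertex 0.081 -1.995 -0.965
vertex 2.16 -2.371 -0.048
endloop
endfacet
facet normal -0.731 0.569 -0.377
outer loop
vertex 0.081 -1.995 -0.965
vertex 0.64 -1.189 -0.832
vertex 0.589 -1.78 -1.625
endloop
endfacet
facet normal -0.026 -0.944 -0.328
outer loop
vertex 0.081 -1.995 -0.965
vertex 0.589 -1.78 -1.625
vertex 2.16 -2.371 -0.048
endloop
endfacet
facet normal -0.731 0.569 -0.377
outer loop
vertex 0.589 -1.78 -1.625
vertex 0.64 -1.189 -0.832
vertex 1.135 -1.12 -1.687
endloop
endfacet
facet normal 0.517 -0.493 -0.700
outer loop
vertex 0.589 -1.78 -1.625
vertex 1.135 -1.12 -1.687
vertex 2.16 -2.371 -0.048
endloop
endfacet

endsolid
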